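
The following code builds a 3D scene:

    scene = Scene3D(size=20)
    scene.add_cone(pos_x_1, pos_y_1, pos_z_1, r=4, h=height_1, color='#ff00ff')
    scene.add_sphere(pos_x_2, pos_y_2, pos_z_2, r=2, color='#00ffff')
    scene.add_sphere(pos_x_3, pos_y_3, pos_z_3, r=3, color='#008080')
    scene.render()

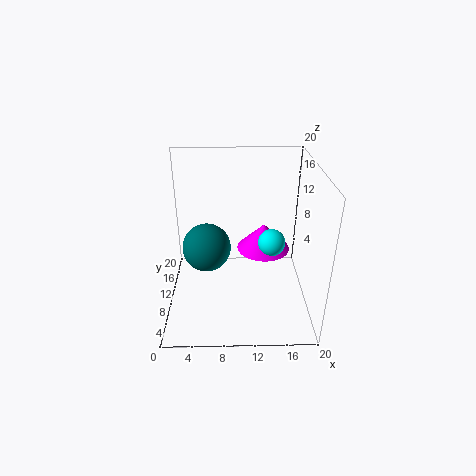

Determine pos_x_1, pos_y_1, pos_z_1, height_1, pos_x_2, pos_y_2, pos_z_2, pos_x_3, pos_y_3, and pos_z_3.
pos_x_1 = 14
pos_y_1 = 14
pos_z_1 = 6
height_1 = 4
pos_x_2 = 15
pos_y_2 = 12
pos_z_2 = 8
pos_x_3 = 6
pos_y_3 = 6
pos_z_3 = 11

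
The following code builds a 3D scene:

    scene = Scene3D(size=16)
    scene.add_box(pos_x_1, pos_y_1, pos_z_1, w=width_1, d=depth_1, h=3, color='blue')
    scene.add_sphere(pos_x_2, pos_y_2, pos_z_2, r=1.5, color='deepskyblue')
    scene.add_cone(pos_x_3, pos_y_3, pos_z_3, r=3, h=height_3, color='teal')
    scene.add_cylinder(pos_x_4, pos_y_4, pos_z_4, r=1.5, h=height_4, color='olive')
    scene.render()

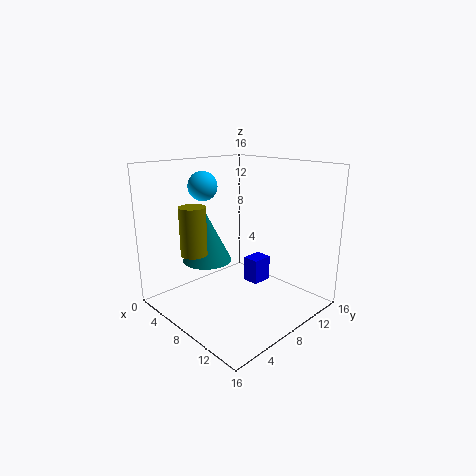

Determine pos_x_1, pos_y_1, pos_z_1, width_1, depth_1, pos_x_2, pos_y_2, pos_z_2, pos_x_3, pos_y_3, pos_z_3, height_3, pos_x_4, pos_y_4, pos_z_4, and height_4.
pos_x_1 = 6.5
pos_y_1 = 10.5
pos_z_1 = 1.5
width_1 = 2
depth_1 = 2.5
pos_x_2 = 6.5
pos_y_2 = 4.5
pos_z_2 = 14
pos_x_3 = 3
pos_y_3 = 7.5
pos_z_3 = 4
height_3 = 6
pos_x_4 = 4.5
pos_y_4 = 4.5
pos_z_4 = 6
height_4 = 5.5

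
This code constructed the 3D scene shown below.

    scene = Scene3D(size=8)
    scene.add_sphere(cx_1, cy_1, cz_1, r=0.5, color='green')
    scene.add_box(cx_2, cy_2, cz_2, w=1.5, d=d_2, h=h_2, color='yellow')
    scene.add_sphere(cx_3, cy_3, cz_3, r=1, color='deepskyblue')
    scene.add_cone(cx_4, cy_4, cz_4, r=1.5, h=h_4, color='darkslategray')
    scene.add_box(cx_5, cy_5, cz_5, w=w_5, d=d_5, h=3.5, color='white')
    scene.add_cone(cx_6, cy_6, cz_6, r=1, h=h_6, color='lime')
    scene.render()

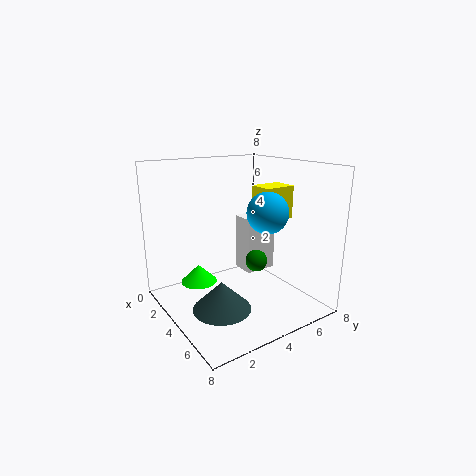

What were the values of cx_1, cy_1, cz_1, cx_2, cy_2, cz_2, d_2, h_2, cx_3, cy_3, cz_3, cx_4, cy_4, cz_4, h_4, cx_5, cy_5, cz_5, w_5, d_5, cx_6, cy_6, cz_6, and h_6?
cx_1 = 7
cy_1 = 3
cz_1 = 4
cx_2 = 2.5
cy_2 = 6
cz_2 = 4.5
d_2 = 2
h_2 = 2
cx_3 = 6.5
cy_3 = 4
cz_3 = 6
cx_4 = 5.5
cy_4 = 2
cz_4 = 1
h_4 = 1.5
cx_5 = 1.5
cy_5 = 5.5
cz_5 = 1
w_5 = 1.5
d_5 = 2
cx_6 = 3
cy_6 = 2
cz_6 = 1.5
h_6 = 1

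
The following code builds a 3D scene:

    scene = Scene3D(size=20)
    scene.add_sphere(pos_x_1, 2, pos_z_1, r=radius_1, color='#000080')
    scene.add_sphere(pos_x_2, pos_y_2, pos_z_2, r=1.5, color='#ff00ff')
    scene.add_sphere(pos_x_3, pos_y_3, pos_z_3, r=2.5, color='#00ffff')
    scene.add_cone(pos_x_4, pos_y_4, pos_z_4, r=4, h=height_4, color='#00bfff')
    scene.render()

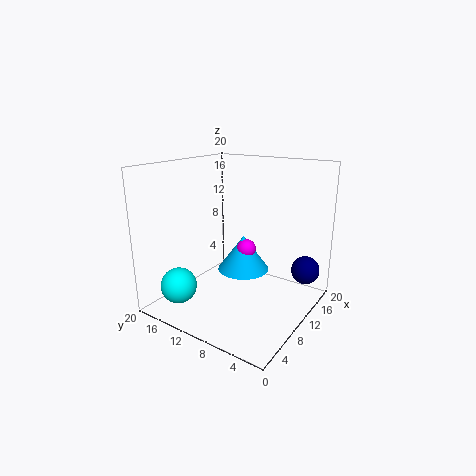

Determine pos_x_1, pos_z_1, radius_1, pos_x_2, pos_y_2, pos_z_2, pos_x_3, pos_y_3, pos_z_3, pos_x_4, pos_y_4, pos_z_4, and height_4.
pos_x_1 = 15.5, pos_z_1 = 5, radius_1 = 2, pos_x_2 = 14.5, pos_y_2 = 11.5, pos_z_2 = 6.5, pos_x_3 = 4, pos_y_3 = 16, pos_z_3 = 3.5, pos_x_4 = 14.5, pos_y_4 = 12, pos_z_4 = 3, height_4 = 5.5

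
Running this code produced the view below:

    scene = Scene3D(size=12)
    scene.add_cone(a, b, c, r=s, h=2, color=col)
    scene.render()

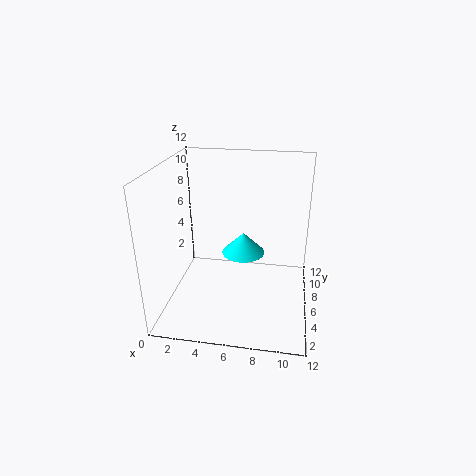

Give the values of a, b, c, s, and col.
a = 6
b = 9
c = 3
s = 2
col = 'cyan'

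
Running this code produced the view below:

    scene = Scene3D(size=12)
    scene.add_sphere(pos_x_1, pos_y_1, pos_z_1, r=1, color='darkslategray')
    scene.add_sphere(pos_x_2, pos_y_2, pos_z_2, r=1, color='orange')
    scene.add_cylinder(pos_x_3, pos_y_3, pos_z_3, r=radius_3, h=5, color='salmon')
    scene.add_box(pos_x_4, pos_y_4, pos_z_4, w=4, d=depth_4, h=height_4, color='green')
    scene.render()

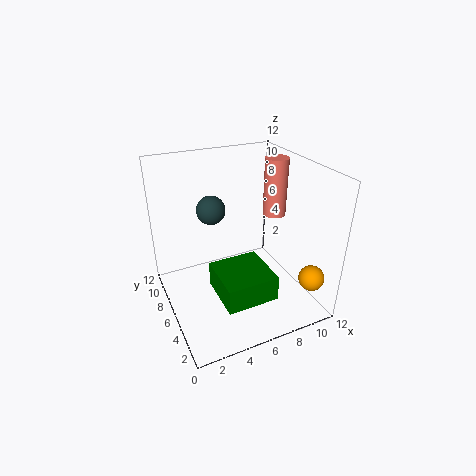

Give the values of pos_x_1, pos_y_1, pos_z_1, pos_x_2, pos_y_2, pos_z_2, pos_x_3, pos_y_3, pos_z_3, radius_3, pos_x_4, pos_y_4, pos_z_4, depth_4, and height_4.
pos_x_1 = 3, pos_y_1 = 4, pos_z_1 = 10, pos_x_2 = 10, pos_y_2 = 1, pos_z_2 = 4, pos_x_3 = 10, pos_y_3 = 7, pos_z_3 = 7, radius_3 = 1, pos_x_4 = 3, pos_y_4 = 1, pos_z_4 = 3, depth_4 = 4, height_4 = 2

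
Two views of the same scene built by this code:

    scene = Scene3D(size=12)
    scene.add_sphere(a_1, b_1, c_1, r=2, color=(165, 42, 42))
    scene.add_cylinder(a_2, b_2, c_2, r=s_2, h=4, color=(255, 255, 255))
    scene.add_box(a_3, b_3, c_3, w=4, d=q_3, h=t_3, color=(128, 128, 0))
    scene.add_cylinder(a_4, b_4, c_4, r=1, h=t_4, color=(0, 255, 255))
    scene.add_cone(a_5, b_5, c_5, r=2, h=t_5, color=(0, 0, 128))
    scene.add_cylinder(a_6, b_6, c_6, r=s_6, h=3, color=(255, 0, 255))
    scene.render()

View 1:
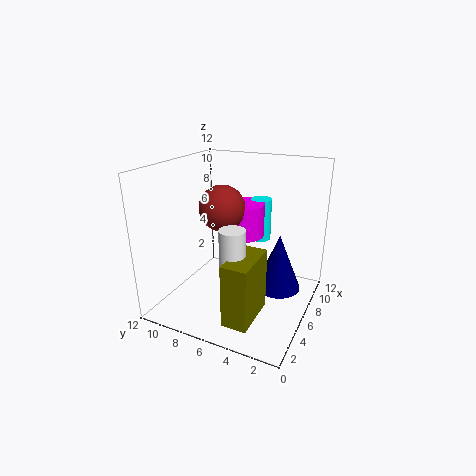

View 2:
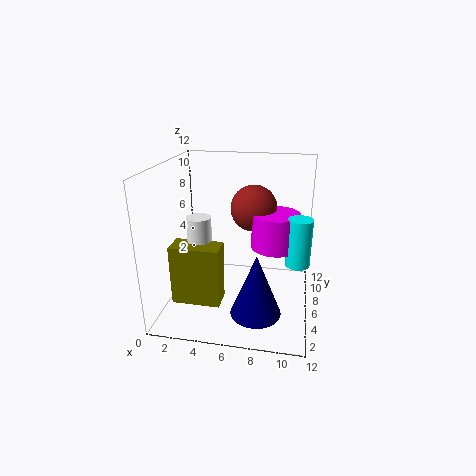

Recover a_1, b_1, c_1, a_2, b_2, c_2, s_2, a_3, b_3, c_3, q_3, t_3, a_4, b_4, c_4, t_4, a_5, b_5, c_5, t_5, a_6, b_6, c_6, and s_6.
a_1 = 7
b_1 = 8
c_1 = 8
a_2 = 3
b_2 = 5
c_2 = 4
s_2 = 1
a_3 = 1
b_3 = 3
c_3 = 1
q_3 = 2
t_3 = 5
a_4 = 11
b_4 = 6
c_4 = 4
t_4 = 4
a_5 = 8
b_5 = 3
c_5 = 1
t_5 = 5
a_6 = 9
b_6 = 7
c_6 = 5
s_6 = 2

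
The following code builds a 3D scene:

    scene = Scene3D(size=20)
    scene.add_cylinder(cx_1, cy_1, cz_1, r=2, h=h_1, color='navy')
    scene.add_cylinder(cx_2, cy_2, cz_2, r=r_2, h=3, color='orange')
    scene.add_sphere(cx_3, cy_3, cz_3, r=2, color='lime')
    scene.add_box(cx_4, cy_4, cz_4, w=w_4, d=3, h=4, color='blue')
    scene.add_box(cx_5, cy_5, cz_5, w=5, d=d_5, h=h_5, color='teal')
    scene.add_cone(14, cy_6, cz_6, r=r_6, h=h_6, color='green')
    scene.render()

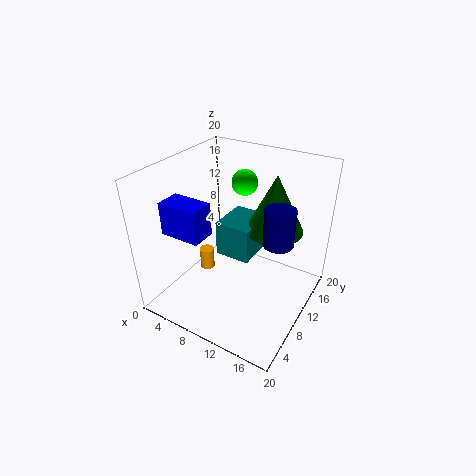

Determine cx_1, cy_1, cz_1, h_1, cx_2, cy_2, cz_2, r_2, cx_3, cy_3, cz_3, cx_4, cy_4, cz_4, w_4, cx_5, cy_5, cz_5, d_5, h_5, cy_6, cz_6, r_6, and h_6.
cx_1 = 16; cy_1 = 10; cz_1 = 11; h_1 = 5; cx_2 = 6; cy_2 = 8; cz_2 = 5; r_2 = 1; cx_3 = 7; cy_3 = 17; cz_3 = 15; cx_4 = 5; cy_4 = 1; cz_4 = 14; w_4 = 5; cx_5 = 7; cy_5 = 9; cz_5 = 7; d_5 = 6; h_5 = 5; cy_6 = 13; cz_6 = 11; r_6 = 4; h_6 = 8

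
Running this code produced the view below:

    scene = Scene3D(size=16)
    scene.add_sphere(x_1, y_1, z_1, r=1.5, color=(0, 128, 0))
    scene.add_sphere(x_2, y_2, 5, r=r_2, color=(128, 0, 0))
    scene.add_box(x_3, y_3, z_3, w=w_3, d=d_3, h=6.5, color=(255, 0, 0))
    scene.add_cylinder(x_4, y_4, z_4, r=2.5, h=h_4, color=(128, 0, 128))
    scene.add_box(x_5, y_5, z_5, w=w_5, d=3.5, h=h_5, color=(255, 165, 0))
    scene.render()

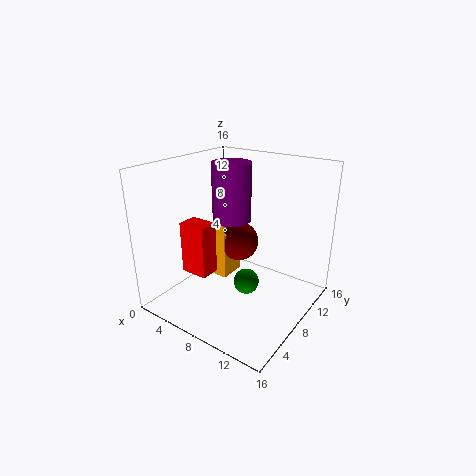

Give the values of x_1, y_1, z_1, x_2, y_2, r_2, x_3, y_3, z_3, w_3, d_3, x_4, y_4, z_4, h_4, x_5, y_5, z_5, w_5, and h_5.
x_1 = 8.5, y_1 = 9, z_1 = 2, x_2 = 5, y_2 = 12.5, r_2 = 2.5, x_3 = 0.5, y_3 = 6.5, z_3 = 2, w_3 = 3.5, d_3 = 2.5, x_4 = 3.5, y_4 = 13, z_4 = 7.5, h_4 = 7.5, x_5 = 1, y_5 = 10, z_5 = 0.5, w_5 = 3.5, h_5 = 6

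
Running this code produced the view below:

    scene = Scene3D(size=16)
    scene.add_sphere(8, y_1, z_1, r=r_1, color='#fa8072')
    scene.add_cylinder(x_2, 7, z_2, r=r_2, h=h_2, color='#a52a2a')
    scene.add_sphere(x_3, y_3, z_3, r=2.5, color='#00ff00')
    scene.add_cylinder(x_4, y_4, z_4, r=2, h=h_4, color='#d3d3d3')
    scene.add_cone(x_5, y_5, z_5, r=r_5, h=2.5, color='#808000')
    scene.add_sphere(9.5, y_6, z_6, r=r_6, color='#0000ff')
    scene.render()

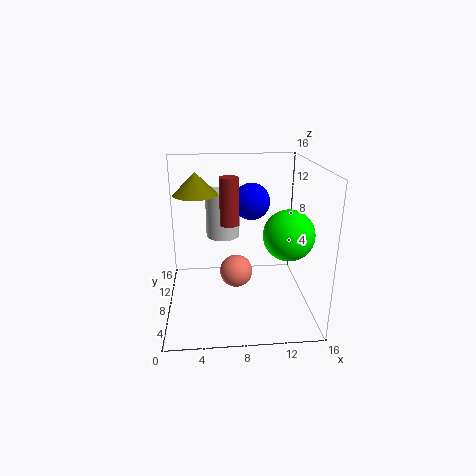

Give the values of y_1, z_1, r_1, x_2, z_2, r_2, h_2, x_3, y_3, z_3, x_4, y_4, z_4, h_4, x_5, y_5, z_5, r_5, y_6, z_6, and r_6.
y_1 = 10.5, z_1 = 2.5, r_1 = 2, x_2 = 7, z_2 = 10, r_2 = 1, h_2 = 5, x_3 = 12.5, y_3 = 3.5, z_3 = 10, x_4 = 6.5, y_4 = 11.5, z_4 = 7, h_4 = 5.5, x_5 = 3.5, y_5 = 10, z_5 = 12.5, r_5 = 2.5, y_6 = 8.5, z_6 = 12, r_6 = 2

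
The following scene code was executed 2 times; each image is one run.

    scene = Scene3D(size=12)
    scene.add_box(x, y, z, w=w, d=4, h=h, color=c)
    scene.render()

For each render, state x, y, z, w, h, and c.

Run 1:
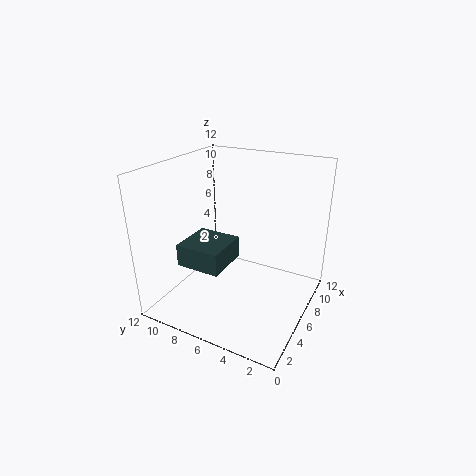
x = 4, y = 7, z = 3, w = 4, h = 2, c = 'darkslategray'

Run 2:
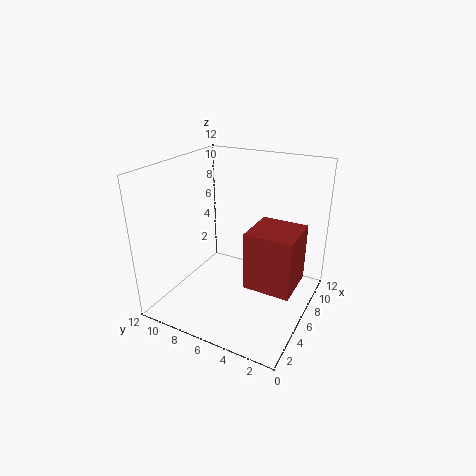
x = 5, y = 1, z = 2, w = 4, h = 5, c = 'brown'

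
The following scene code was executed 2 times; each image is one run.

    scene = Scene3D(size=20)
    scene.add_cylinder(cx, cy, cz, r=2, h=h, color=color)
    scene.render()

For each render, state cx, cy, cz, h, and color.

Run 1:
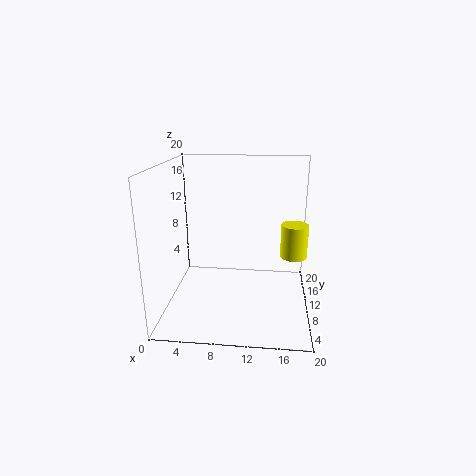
cx = 18
cy = 13.5
cz = 6
h = 5
color = 'yellow'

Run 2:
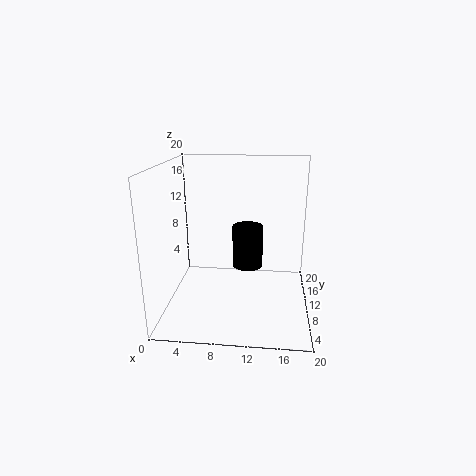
cx = 11.5
cy = 8
cz = 7
h = 5.5
color = 'black'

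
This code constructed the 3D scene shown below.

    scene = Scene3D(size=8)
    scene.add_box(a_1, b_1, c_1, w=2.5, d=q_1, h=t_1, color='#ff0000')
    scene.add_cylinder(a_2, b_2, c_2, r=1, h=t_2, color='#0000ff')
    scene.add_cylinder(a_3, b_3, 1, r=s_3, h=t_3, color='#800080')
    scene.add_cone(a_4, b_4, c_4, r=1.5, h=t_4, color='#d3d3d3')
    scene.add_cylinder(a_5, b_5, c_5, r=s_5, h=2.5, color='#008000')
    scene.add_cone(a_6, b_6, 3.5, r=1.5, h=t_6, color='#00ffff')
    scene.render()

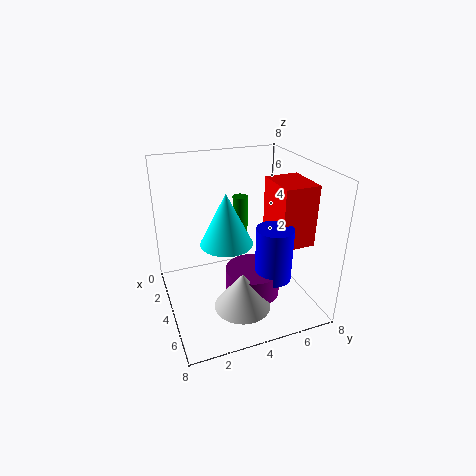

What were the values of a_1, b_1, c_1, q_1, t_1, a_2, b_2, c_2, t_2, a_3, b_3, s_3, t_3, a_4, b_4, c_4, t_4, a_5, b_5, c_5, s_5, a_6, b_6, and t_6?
a_1 = 3
b_1 = 6
c_1 = 3.5
q_1 = 2
t_1 = 3.5
a_2 = 5.5
b_2 = 5.5
c_2 = 2
t_2 = 3
a_3 = 5
b_3 = 4.5
s_3 = 1.5
t_3 = 1.5
a_4 = 6
b_4 = 3.5
c_4 = 1
t_4 = 2
a_5 = 0.5
b_5 = 5.5
c_5 = 2.5
s_5 = 0.5
a_6 = 3.5
b_6 = 3.5
t_6 = 3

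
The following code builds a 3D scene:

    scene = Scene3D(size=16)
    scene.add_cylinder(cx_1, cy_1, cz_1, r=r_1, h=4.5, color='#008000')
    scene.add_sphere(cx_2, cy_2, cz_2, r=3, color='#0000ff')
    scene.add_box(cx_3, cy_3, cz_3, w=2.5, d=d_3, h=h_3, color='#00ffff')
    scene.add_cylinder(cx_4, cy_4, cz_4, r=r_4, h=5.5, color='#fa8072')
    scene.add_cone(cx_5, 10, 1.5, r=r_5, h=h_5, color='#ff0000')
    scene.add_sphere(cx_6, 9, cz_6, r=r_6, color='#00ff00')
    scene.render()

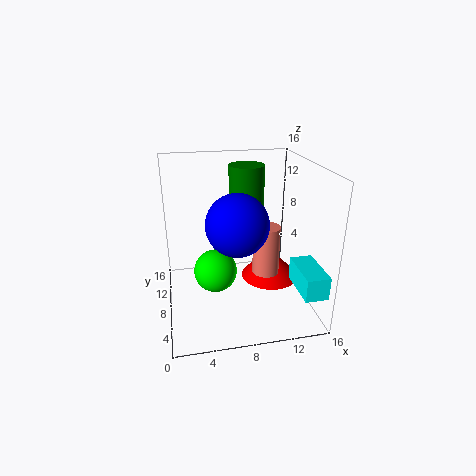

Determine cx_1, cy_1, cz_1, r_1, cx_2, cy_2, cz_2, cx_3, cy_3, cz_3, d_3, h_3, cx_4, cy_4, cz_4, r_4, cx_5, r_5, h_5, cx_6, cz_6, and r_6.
cx_1 = 9.5; cy_1 = 10.5; cz_1 = 11; r_1 = 2; cx_2 = 7; cy_2 = 3.5; cz_2 = 11.5; cx_3 = 13.5; cy_3 = 1; cz_3 = 3.5; d_3 = 5; h_3 = 2.5; cx_4 = 11; cy_4 = 7; cz_4 = 4; r_4 = 1.5; cx_5 = 12.5; r_5 = 3.5; h_5 = 3.5; cx_6 = 5.5; cz_6 = 3.5; r_6 = 2.5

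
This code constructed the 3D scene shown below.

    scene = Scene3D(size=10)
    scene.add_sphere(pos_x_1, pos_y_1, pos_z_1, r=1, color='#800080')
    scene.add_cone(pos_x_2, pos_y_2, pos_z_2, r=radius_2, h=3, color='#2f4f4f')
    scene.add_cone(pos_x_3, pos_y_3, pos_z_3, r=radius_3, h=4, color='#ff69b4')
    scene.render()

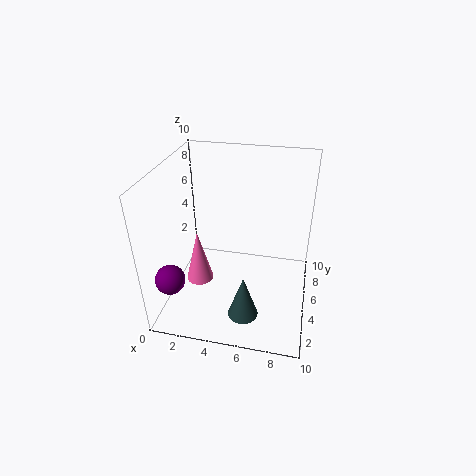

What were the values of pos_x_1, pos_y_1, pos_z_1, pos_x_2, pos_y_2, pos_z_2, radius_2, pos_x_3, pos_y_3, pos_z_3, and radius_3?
pos_x_1 = 1, pos_y_1 = 2, pos_z_1 = 3, pos_x_2 = 6, pos_y_2 = 2, pos_z_2 = 1, radius_2 = 1, pos_x_3 = 2, pos_y_3 = 5, pos_z_3 = 1, radius_3 = 1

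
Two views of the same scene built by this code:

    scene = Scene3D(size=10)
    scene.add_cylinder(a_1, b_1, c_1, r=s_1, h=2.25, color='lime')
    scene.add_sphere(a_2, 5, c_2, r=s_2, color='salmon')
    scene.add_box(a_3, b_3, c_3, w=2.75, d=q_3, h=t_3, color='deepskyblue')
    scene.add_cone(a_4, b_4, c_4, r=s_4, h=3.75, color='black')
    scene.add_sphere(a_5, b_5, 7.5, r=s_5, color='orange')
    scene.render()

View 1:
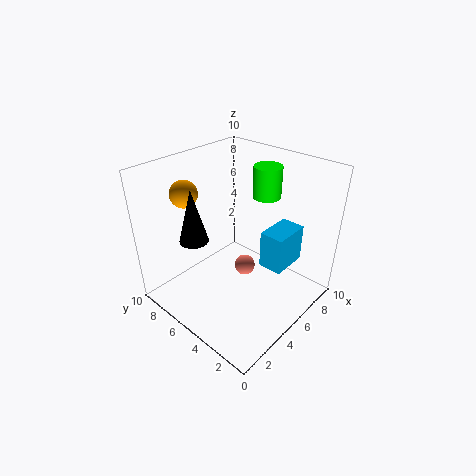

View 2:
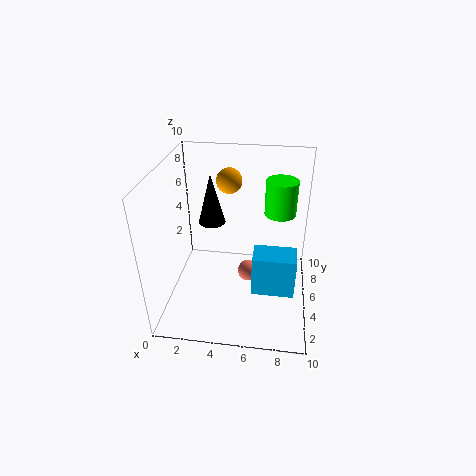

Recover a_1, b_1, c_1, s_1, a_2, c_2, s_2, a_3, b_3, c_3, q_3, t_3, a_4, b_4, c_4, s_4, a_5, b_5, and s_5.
a_1 = 7.75
b_1 = 4.75
c_1 = 7.25
s_1 = 1
a_2 = 5.75
c_2 = 2.25
s_2 = 0.75
a_3 = 6.25
b_3 = 2.25
c_3 = 2.5
q_3 = 1.75
t_3 = 2.75
a_4 = 2.75
b_4 = 7
c_4 = 5
s_4 = 1
a_5 = 3.75
b_5 = 9
s_5 = 1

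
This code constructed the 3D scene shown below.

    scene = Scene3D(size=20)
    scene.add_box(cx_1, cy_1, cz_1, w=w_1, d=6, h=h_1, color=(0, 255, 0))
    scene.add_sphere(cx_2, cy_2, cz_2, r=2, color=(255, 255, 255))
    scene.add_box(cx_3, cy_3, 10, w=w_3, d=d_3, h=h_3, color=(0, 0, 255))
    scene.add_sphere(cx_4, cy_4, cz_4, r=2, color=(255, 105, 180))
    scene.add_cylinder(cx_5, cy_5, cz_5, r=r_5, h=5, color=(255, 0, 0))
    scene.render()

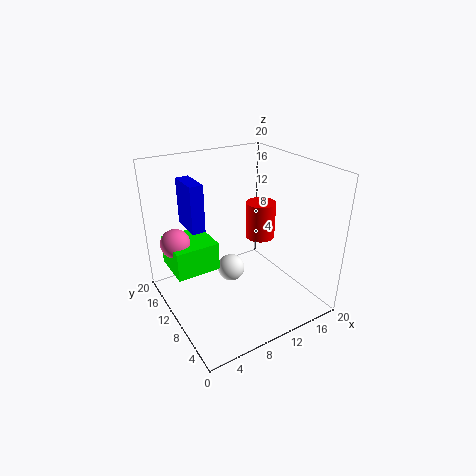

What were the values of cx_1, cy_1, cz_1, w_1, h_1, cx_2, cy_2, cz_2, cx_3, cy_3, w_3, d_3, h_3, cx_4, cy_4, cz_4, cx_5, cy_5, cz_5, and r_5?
cx_1 = 1
cy_1 = 10
cz_1 = 6
w_1 = 6
h_1 = 4
cx_2 = 10
cy_2 = 12
cz_2 = 4
cx_3 = 5
cy_3 = 14
w_3 = 2
d_3 = 5
h_3 = 7
cx_4 = 2
cy_4 = 13
cz_4 = 10
cx_5 = 13
cy_5 = 9
cz_5 = 10
r_5 = 2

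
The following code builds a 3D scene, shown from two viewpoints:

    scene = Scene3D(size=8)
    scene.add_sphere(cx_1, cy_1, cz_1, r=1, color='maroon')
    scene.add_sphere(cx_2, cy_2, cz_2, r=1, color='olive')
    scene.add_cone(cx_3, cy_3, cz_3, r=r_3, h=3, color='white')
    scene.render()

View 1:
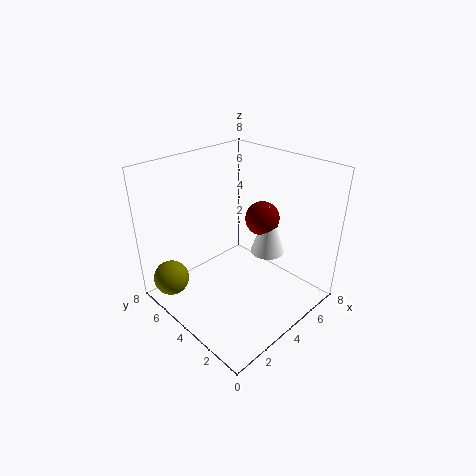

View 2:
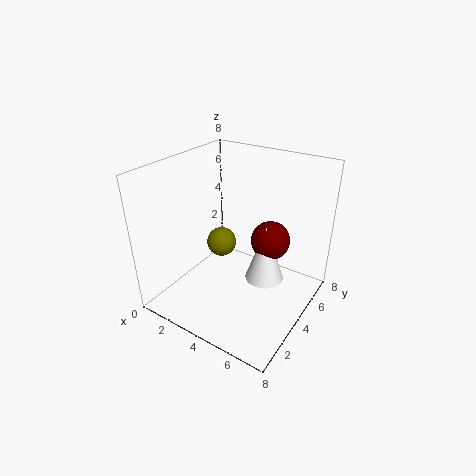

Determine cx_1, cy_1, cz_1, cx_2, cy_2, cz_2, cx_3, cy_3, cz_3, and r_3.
cx_1 = 6
cy_1 = 4
cz_1 = 4.5
cx_2 = 1
cy_2 = 6.5
cz_2 = 1.5
cx_3 = 6
cy_3 = 3.5
cz_3 = 2.5
r_3 = 1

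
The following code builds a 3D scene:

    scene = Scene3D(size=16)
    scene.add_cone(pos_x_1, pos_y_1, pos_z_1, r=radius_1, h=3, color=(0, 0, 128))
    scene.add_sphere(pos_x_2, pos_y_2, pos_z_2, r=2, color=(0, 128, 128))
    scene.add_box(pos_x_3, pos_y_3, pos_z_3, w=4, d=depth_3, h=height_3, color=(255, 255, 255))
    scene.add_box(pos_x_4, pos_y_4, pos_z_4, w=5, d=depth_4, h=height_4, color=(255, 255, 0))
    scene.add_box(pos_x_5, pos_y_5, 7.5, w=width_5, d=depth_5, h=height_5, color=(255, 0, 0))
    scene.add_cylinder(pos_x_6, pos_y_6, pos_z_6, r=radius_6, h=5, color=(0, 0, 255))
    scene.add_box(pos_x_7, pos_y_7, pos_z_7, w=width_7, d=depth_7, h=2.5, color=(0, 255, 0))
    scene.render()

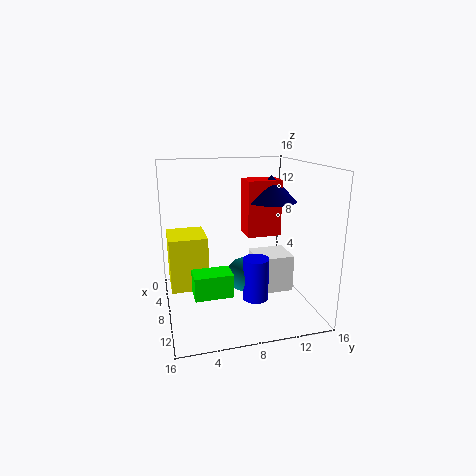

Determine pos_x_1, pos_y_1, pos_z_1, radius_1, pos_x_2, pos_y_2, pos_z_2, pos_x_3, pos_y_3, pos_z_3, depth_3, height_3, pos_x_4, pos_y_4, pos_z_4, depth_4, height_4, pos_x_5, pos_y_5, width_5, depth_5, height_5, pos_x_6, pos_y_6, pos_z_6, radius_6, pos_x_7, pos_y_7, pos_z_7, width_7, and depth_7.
pos_x_1 = 6
pos_y_1 = 12.5
pos_z_1 = 11.5
radius_1 = 3
pos_x_2 = 7
pos_y_2 = 9
pos_z_2 = 3
pos_x_3 = 4
pos_y_3 = 10.5
pos_z_3 = 0.5
depth_3 = 4.5
height_3 = 4.5
pos_x_4 = 1
pos_y_4 = 0.5
pos_z_4 = 1
depth_4 = 4.5
height_4 = 6.5
pos_x_5 = 4
pos_y_5 = 9.5
width_5 = 3
depth_5 = 4
height_5 = 6.5
pos_x_6 = 8.5
pos_y_6 = 10
pos_z_6 = 0.5
radius_6 = 1.5
pos_x_7 = 9.5
pos_y_7 = 2.5
pos_z_7 = 3
width_7 = 2.5
depth_7 = 4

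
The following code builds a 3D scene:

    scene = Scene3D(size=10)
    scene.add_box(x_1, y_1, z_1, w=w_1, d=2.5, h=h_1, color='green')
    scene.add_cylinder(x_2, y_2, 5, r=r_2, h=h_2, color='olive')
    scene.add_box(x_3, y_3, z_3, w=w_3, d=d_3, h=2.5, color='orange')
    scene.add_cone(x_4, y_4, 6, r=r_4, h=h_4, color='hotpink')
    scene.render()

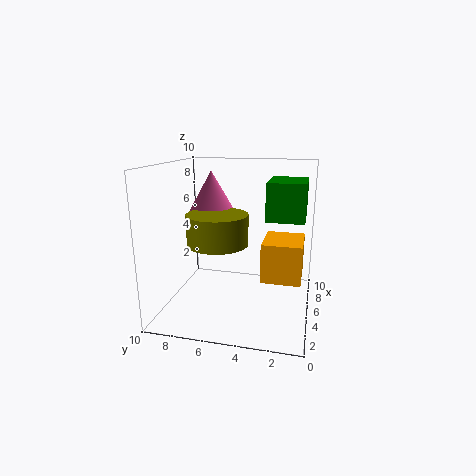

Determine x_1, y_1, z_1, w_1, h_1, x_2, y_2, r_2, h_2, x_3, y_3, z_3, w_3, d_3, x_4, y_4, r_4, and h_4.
x_1 = 4; y_1 = 0.5; z_1 = 6.5; w_1 = 3.5; h_1 = 2.5; x_2 = 3.5; y_2 = 6; r_2 = 2; h_2 = 2; x_3 = 2.5; y_3 = 0.5; z_3 = 3; w_3 = 3; d_3 = 2.5; x_4 = 5.5; y_4 = 7; r_4 = 2; h_4 = 3.5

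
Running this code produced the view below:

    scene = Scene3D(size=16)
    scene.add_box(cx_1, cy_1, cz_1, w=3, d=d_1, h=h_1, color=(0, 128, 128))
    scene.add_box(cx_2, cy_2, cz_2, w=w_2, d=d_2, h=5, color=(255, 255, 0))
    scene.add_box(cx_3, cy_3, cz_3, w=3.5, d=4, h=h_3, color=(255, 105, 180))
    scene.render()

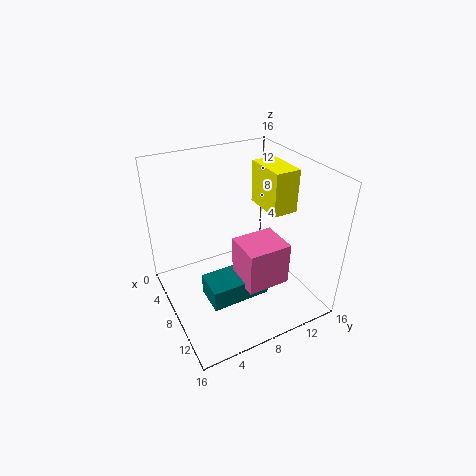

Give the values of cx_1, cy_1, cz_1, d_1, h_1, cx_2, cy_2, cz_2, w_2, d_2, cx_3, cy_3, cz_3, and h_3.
cx_1 = 12
cy_1 = 2
cz_1 = 6
d_1 = 5.5
h_1 = 2
cx_2 = 4
cy_2 = 12
cz_2 = 10
w_2 = 5
d_2 = 3
cx_3 = 12.5
cy_3 = 5
cz_3 = 7.5
h_3 = 4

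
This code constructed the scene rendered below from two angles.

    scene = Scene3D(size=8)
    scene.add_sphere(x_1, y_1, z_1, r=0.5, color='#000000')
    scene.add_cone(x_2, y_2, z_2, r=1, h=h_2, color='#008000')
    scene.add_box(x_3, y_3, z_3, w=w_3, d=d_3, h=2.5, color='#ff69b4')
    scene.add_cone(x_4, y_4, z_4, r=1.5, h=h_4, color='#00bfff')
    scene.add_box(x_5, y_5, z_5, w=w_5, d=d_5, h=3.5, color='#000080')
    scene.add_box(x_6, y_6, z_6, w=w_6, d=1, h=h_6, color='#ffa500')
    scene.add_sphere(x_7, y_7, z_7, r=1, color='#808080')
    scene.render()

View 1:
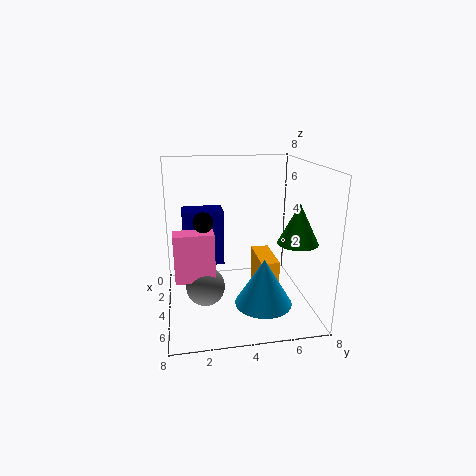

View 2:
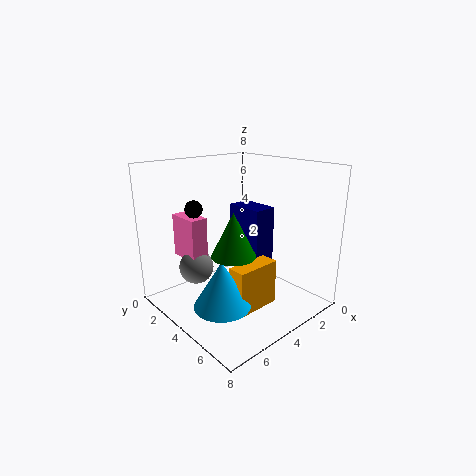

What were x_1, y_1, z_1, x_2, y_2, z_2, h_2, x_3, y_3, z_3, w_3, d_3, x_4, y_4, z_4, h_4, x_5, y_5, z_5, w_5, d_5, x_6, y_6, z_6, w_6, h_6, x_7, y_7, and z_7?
x_1 = 5.5, y_1 = 2, z_1 = 5.5, x_2 = 6.5, y_2 = 6.5, z_2 = 4.5, h_2 = 2, x_3 = 5, y_3 = 0.5, z_3 = 2.5, w_3 = 1, d_3 = 2, x_4 = 6, y_4 = 5, z_4 = 1, h_4 = 2.5, x_5 = 0.5, y_5 = 1, z_5 = 1.5, w_5 = 1.5, d_5 = 2.5, x_6 = 3, y_6 = 5, z_6 = 0.5, w_6 = 2.5, h_6 = 2.5, x_7 = 5.5, y_7 = 2, z_7 = 2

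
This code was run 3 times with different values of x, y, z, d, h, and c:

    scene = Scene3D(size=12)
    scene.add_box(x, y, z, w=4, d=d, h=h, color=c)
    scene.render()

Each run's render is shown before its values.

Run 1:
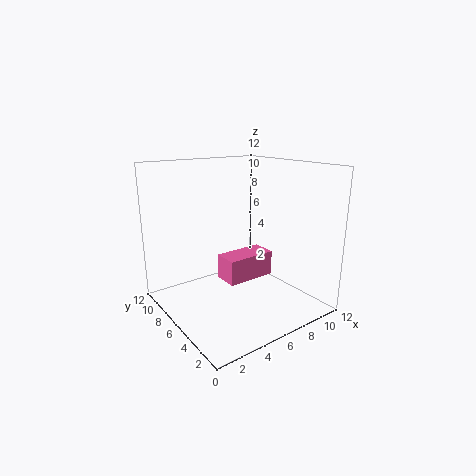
x = 4
y = 4
z = 3
d = 2
h = 2
c = 'hotpink'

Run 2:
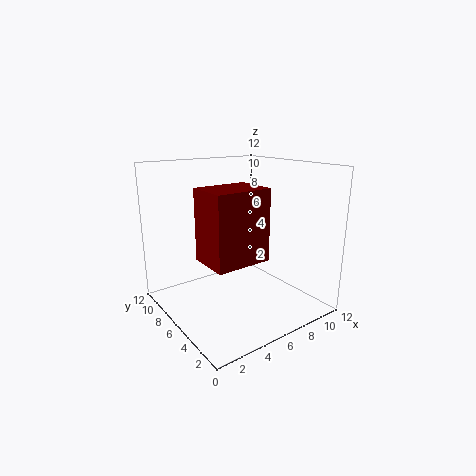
x = 1
y = 1
z = 6
d = 3
h = 5
c = 'maroon'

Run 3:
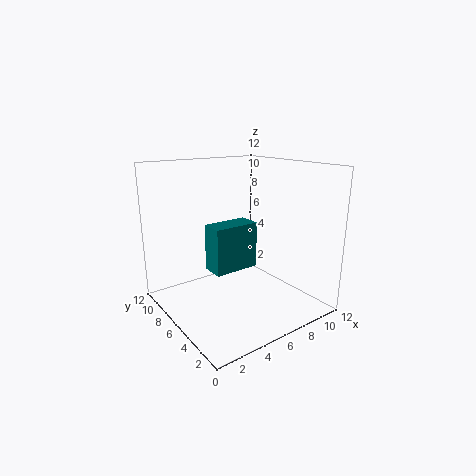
x = 4
y = 6
z = 3
d = 2
h = 4
c = 'teal'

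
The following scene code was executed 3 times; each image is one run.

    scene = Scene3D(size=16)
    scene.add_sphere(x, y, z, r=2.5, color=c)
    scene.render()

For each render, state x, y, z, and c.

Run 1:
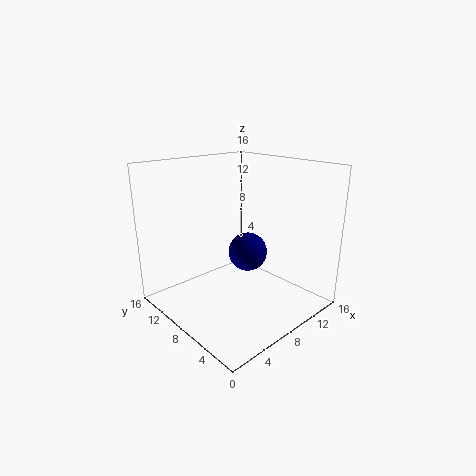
x = 12.5
y = 11
z = 4
c = 'navy'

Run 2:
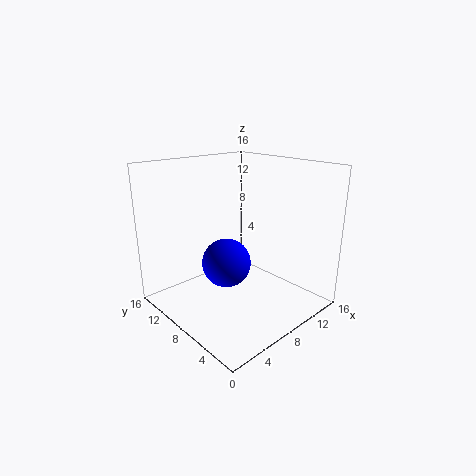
x = 5
y = 6.5
z = 6.5
c = 'blue'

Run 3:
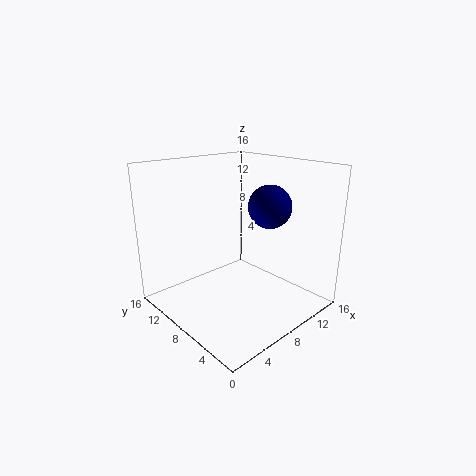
x = 12
y = 7
z = 11
c = 'navy'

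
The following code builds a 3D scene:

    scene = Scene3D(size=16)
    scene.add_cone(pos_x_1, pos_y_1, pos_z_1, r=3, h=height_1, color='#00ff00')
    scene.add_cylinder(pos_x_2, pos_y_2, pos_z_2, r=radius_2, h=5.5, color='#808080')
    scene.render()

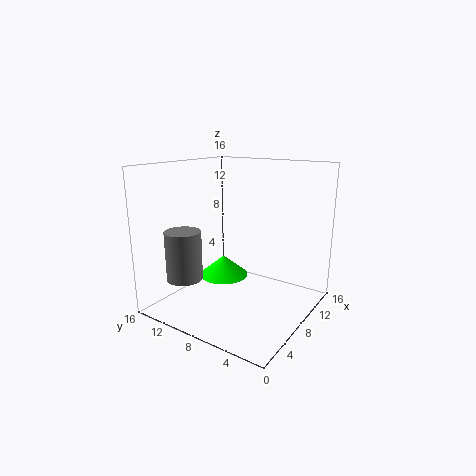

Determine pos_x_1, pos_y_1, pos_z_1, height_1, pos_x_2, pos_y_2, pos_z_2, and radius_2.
pos_x_1 = 10; pos_y_1 = 11.5; pos_z_1 = 2; height_1 = 2.5; pos_x_2 = 4; pos_y_2 = 12.5; pos_z_2 = 3.5; radius_2 = 2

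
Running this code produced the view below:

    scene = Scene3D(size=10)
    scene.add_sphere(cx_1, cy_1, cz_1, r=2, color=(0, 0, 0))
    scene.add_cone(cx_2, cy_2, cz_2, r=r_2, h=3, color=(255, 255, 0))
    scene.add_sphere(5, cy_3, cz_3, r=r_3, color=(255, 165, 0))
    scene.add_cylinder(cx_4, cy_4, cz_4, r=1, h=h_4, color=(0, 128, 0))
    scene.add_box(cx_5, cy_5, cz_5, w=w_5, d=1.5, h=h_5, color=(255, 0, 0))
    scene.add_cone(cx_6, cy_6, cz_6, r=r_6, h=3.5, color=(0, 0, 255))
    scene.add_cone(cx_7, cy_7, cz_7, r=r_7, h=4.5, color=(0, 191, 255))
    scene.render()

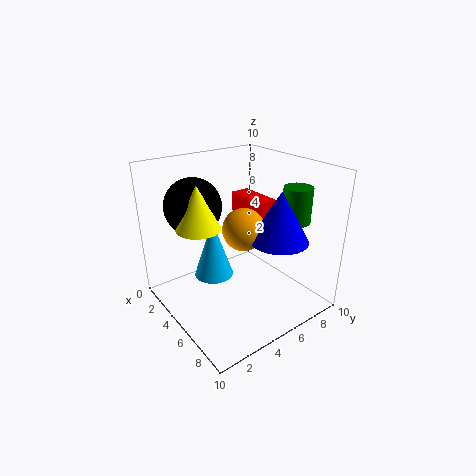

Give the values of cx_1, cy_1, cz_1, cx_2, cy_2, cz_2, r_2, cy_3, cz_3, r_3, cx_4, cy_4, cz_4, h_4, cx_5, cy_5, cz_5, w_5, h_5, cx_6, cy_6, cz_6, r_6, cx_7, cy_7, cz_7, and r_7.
cx_1 = 2.5; cy_1 = 3; cz_1 = 7; cx_2 = 4; cy_2 = 2.5; cz_2 = 6; r_2 = 1.5; cy_3 = 5.5; cz_3 = 5.5; r_3 = 1.5; cx_4 = 7; cy_4 = 8.5; cz_4 = 6; h_4 = 2.5; cx_5 = 1.5; cy_5 = 7; cz_5 = 5.5; w_5 = 3.5; h_5 = 1.5; cx_6 = 7; cy_6 = 7; cz_6 = 5; r_6 = 2; cx_7 = 2.5; cy_7 = 4.5; cz_7 = 1; r_7 = 1.5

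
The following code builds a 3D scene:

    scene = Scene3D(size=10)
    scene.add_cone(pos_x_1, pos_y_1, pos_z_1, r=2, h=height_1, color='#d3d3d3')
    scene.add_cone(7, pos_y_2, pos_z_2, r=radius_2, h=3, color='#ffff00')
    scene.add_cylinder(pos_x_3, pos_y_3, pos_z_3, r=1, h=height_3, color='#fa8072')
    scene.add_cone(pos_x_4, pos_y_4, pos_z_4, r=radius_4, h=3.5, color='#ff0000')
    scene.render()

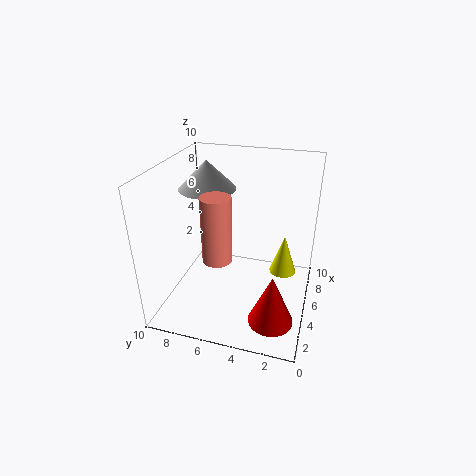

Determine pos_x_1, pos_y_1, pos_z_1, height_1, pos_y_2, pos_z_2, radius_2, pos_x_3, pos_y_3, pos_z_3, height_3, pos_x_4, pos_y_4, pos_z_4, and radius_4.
pos_x_1 = 6, pos_y_1 = 7.5, pos_z_1 = 8, height_1 = 2, pos_y_2 = 2, pos_z_2 = 1.5, radius_2 = 1, pos_x_3 = 3.5, pos_y_3 = 6, pos_z_3 = 4, height_3 = 4.5, pos_x_4 = 2.5, pos_y_4 = 2, pos_z_4 = 0.5, radius_4 = 1.5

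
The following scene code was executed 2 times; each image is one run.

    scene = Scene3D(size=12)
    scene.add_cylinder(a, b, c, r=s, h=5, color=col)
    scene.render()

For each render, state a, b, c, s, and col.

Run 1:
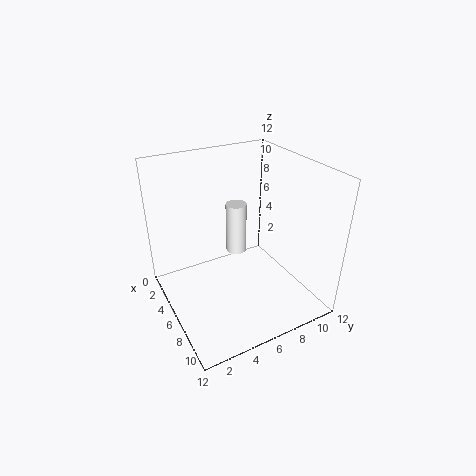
a = 2
b = 8
c = 2
s = 1
col = 'white'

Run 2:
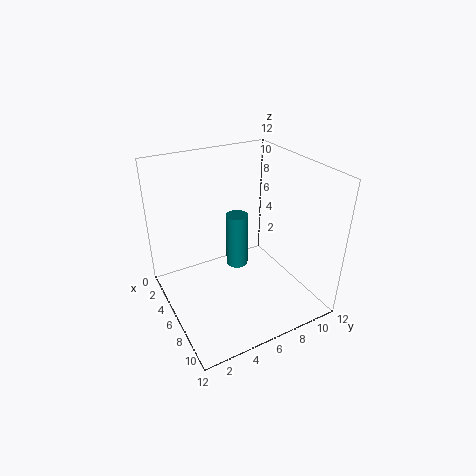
a = 4
b = 7
c = 2
s = 1
col = 'teal'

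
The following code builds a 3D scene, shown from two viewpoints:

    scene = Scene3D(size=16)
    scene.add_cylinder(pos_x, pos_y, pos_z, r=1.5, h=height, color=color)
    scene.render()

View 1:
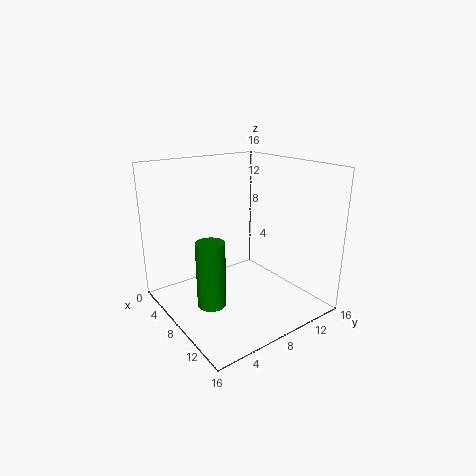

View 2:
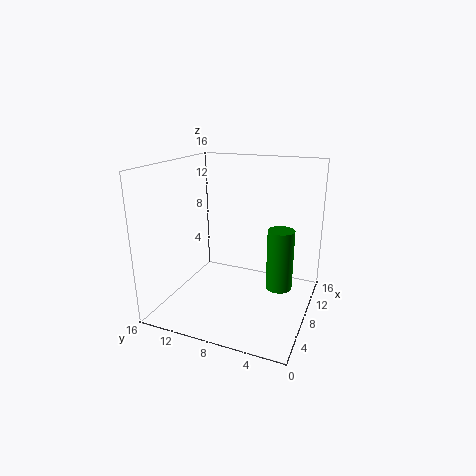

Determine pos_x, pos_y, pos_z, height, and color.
pos_x = 9.5, pos_y = 3.5, pos_z = 2, height = 7, color = 'green'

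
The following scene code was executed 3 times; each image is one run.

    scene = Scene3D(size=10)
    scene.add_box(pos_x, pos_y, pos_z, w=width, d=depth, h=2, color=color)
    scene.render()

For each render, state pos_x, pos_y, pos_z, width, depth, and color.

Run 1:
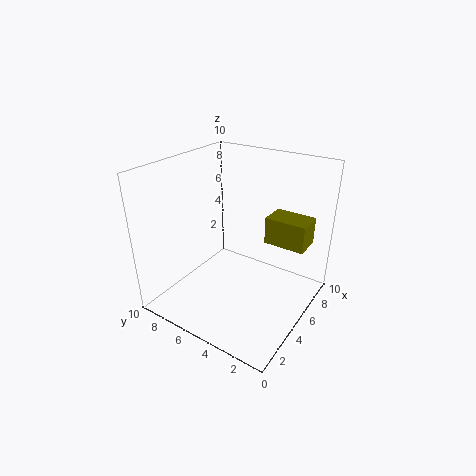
pos_x = 7, pos_y = 1, pos_z = 4, width = 2, depth = 3, color = 'olive'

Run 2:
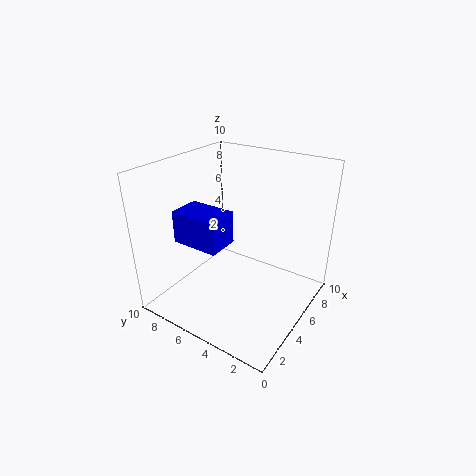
pos_x = 1, pos_y = 4, pos_z = 6, width = 2, depth = 3, color = 'blue'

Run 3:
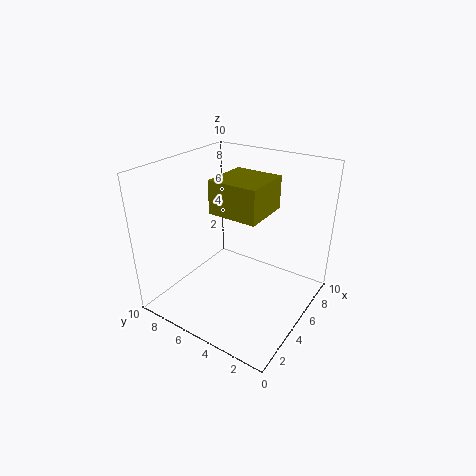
pos_x = 2, pos_y = 2, pos_z = 8, width = 3, depth = 3, color = 'olive'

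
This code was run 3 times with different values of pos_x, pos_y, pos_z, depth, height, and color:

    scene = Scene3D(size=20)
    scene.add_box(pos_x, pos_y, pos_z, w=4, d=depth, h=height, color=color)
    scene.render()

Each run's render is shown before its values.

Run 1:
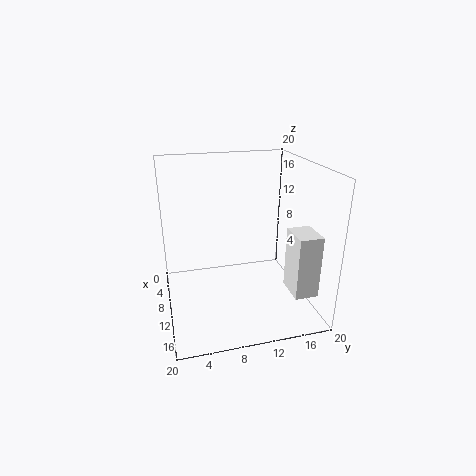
pos_x = 15; pos_y = 15; pos_z = 5; depth = 3; height = 8; color = 'white'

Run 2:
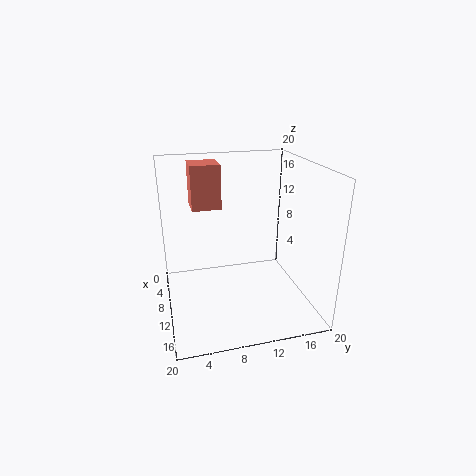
pos_x = 5; pos_y = 4; pos_z = 14; depth = 4; height = 6; color = 'salmon'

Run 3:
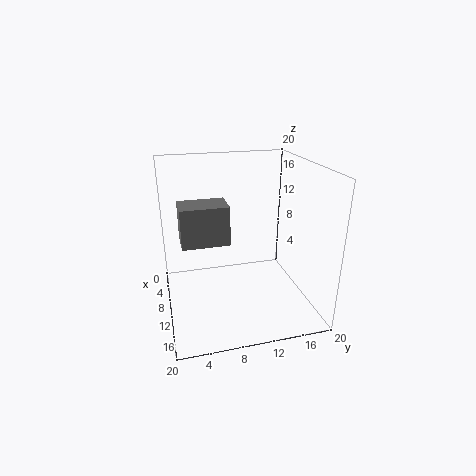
pos_x = 10; pos_y = 2; pos_z = 11; depth = 6; height = 5; color = 'gray'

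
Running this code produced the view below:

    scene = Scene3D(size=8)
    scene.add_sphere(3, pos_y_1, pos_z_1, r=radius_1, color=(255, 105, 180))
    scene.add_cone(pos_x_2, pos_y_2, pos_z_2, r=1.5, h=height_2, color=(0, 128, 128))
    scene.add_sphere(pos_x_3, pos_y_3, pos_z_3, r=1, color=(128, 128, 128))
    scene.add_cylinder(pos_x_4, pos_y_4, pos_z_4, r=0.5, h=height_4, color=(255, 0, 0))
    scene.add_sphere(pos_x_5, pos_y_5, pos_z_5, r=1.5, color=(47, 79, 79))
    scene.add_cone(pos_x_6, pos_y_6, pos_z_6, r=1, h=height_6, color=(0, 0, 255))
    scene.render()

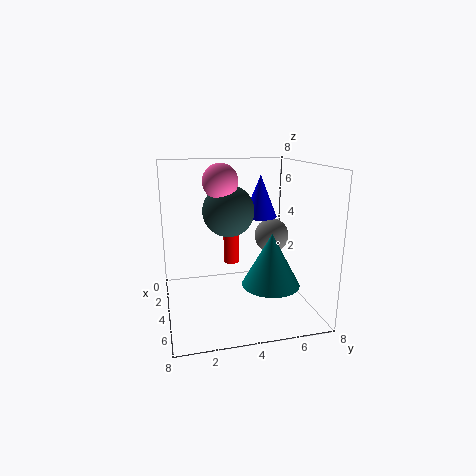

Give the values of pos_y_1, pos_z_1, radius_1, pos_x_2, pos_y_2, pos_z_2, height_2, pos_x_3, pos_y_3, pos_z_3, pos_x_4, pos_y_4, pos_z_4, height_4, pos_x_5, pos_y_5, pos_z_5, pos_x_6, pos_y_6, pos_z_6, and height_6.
pos_y_1 = 3.25; pos_z_1 = 7; radius_1 = 1; pos_x_2 = 6; pos_y_2 = 5.25; pos_z_2 = 2; height_2 = 2.75; pos_x_3 = 3.25; pos_y_3 = 6.25; pos_z_3 = 3.75; pos_x_4 = 1.25; pos_y_4 = 4.25; pos_z_4 = 1.5; height_4 = 2.25; pos_x_5 = 2.75; pos_y_5 = 3.75; pos_z_5 = 5.25; pos_x_6 = 2.5; pos_y_6 = 5.75; pos_z_6 = 4.75; height_6 = 2.5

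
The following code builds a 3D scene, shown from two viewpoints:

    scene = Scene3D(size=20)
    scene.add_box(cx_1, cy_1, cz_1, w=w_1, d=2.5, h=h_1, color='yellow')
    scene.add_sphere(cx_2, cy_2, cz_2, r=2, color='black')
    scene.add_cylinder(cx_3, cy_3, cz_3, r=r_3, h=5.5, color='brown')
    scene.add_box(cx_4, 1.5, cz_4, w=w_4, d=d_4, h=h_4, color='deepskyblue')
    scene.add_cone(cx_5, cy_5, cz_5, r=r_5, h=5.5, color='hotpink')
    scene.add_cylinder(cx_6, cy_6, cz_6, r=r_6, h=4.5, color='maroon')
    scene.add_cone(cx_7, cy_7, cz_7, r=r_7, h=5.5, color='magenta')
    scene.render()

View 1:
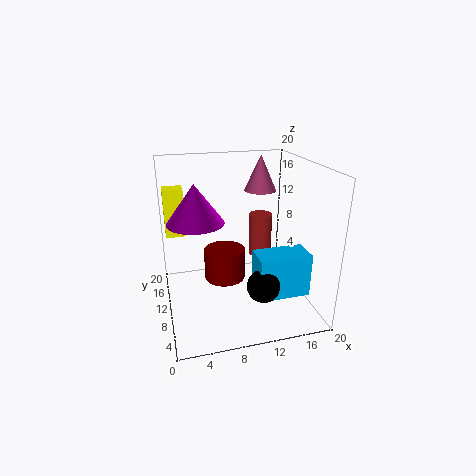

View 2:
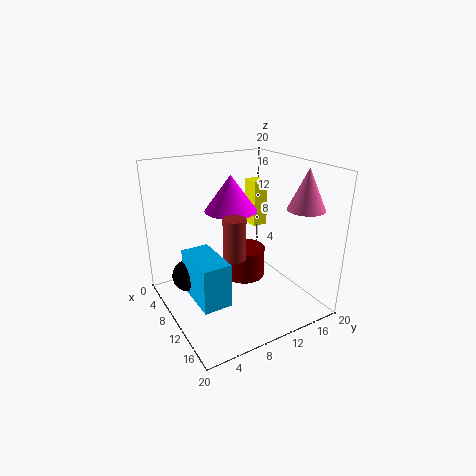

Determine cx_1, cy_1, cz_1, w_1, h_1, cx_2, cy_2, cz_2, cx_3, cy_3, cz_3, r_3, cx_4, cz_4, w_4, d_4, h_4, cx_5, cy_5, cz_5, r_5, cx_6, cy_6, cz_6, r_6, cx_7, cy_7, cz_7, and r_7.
cx_1 = 0.5, cy_1 = 17, cz_1 = 8, w_1 = 3, h_1 = 7.5, cx_2 = 11, cy_2 = 2, cz_2 = 7, cx_3 = 12.5, cy_3 = 8, cz_3 = 8.5, r_3 = 1.5, cx_4 = 10.5, cz_4 = 5, w_4 = 6.5, d_4 = 3.5, h_4 = 5.5, cx_5 = 15.5, cy_5 = 17, cz_5 = 14.5, r_5 = 2.5, cx_6 = 8.5, cy_6 = 12, cz_6 = 3, r_6 = 3, cx_7 = 4.5, cy_7 = 12, cz_7 = 12, r_7 = 4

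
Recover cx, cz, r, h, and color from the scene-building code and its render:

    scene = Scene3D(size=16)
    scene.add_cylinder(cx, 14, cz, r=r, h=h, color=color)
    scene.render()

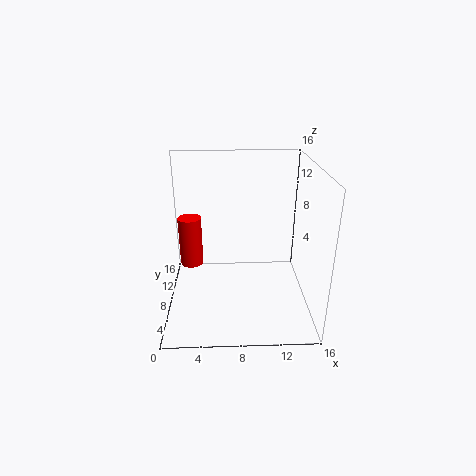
cx = 2, cz = 1.5, r = 1.5, h = 6.5, color = 'red'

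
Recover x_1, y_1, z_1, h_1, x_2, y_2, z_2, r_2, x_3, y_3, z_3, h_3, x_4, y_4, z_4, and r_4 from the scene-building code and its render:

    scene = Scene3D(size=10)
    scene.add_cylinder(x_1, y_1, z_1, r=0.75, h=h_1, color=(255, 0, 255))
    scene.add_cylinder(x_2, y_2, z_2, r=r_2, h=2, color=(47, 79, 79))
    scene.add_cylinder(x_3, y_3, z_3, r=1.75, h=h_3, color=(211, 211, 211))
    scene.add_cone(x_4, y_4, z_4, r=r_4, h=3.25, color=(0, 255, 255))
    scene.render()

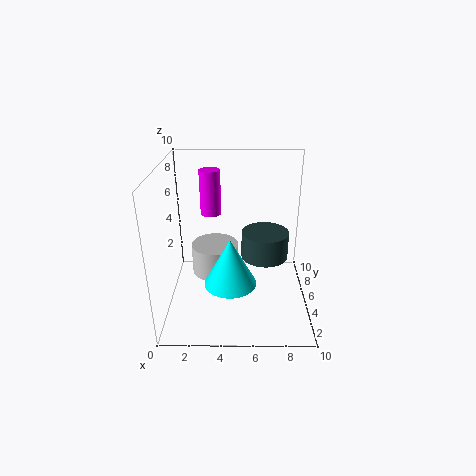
x_1 = 3, y_1 = 7, z_1 = 6, h_1 = 3.25, x_2 = 7, y_2 = 6.5, z_2 = 2.75, r_2 = 1.75, x_3 = 3.25, y_3 = 6.5, z_3 = 1.5, h_3 = 2.25, x_4 = 4.5, y_4 = 3.25, z_4 = 2.5, r_4 = 1.75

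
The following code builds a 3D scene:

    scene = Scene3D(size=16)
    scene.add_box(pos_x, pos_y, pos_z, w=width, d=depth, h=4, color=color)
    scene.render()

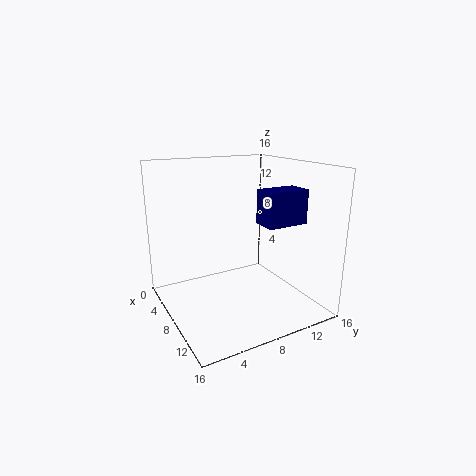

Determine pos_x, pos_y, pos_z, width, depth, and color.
pos_x = 7, pos_y = 11, pos_z = 9, width = 3, depth = 5, color = 'navy'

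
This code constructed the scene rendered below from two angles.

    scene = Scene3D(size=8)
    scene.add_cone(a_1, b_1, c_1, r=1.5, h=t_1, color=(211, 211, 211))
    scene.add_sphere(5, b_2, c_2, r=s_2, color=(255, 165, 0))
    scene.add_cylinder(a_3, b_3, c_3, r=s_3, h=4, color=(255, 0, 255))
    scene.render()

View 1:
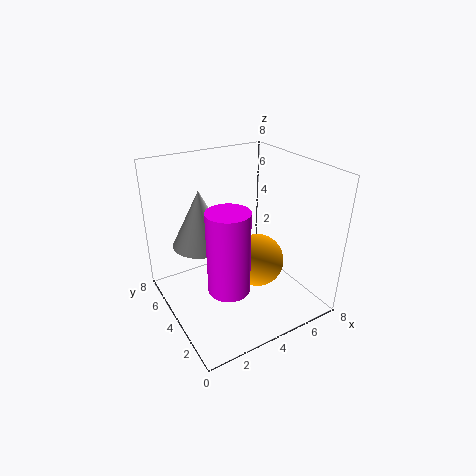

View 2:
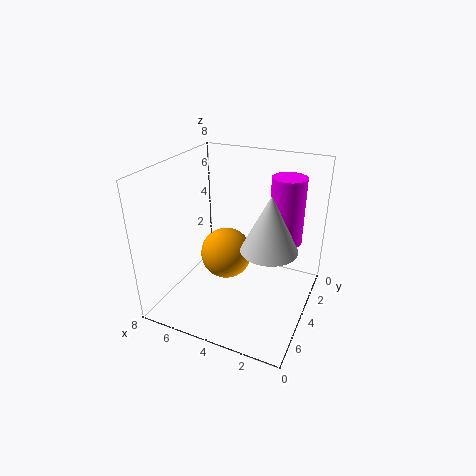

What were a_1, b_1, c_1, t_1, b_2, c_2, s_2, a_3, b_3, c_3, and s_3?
a_1 = 2
b_1 = 4.5
c_1 = 4
t_1 = 3
b_2 = 3.5
c_2 = 2.5
s_2 = 1.5
a_3 = 2
b_3 = 1.5
c_3 = 3
s_3 = 1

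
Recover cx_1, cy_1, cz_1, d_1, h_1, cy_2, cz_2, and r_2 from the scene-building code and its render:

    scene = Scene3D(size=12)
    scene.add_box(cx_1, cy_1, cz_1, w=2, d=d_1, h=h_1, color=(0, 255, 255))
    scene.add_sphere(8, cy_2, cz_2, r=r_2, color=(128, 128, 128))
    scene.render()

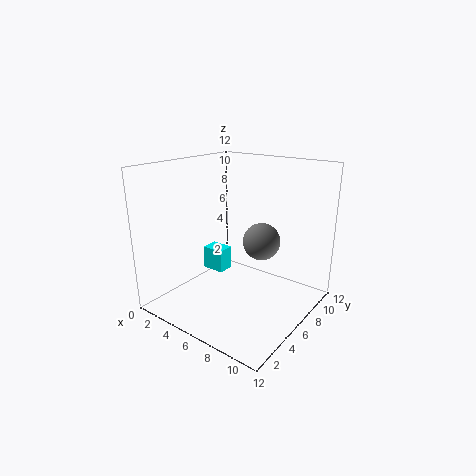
cx_1 = 2.5, cy_1 = 5.5, cz_1 = 2.5, d_1 = 1.5, h_1 = 2, cy_2 = 6.5, cz_2 = 6, r_2 = 1.5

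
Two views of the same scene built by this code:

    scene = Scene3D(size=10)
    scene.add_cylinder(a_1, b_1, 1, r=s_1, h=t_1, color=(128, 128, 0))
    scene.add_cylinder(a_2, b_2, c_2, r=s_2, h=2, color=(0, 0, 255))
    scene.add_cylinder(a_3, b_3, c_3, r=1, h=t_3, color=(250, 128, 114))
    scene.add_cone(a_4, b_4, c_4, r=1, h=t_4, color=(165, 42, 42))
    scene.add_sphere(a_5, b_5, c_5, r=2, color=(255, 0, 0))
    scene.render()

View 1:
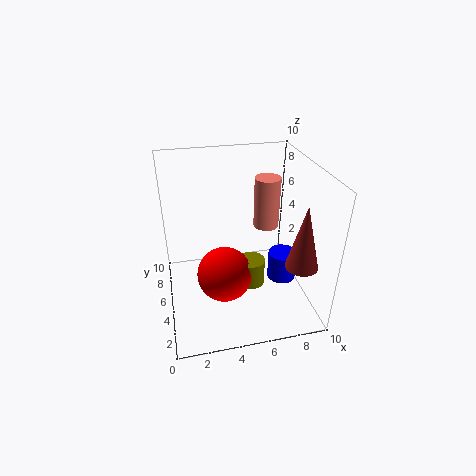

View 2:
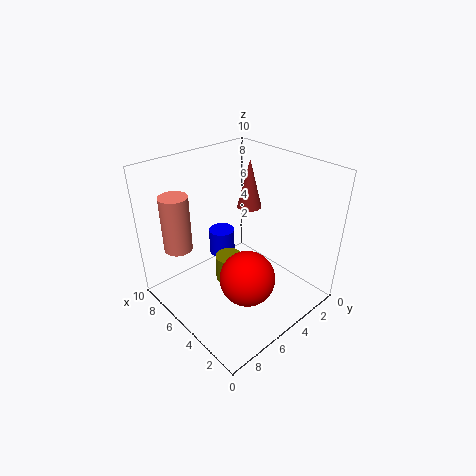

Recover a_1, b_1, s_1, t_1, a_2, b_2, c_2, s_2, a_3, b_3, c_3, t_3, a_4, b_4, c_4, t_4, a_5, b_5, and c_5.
a_1 = 6; b_1 = 5; s_1 = 1; t_1 = 2; a_2 = 8; b_2 = 4; c_2 = 2; s_2 = 1; a_3 = 8; b_3 = 8; c_3 = 4; t_3 = 4; a_4 = 8; b_4 = 1; c_4 = 5; t_4 = 4; a_5 = 4; b_5 = 5; c_5 = 2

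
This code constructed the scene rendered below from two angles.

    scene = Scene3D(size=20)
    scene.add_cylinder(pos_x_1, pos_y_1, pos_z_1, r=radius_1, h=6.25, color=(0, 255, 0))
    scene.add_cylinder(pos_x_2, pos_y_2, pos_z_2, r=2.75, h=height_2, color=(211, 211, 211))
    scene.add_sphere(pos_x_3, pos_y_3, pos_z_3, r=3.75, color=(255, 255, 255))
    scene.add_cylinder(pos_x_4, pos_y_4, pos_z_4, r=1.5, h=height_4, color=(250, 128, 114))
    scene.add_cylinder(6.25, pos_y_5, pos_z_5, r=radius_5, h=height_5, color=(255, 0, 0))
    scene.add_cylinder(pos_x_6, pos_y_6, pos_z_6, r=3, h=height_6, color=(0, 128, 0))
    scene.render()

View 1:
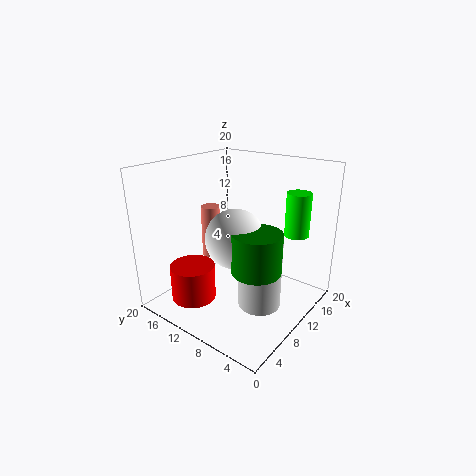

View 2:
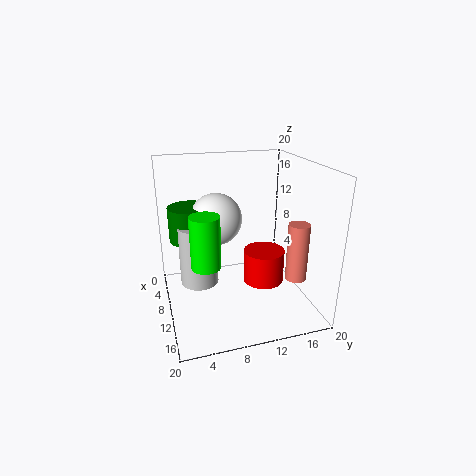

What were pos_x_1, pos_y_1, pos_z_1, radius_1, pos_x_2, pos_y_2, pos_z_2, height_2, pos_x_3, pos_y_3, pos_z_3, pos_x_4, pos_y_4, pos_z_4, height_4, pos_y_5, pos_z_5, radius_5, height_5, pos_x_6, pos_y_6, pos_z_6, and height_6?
pos_x_1 = 16.25
pos_y_1 = 4.25
pos_z_1 = 9.75
radius_1 = 1.75
pos_x_2 = 7.75
pos_y_2 = 4.75
pos_z_2 = 2.75
height_2 = 8.75
pos_x_3 = 6.5
pos_y_3 = 7.75
pos_z_3 = 11.75
pos_x_4 = 13
pos_y_4 = 17.75
pos_z_4 = 4
height_4 = 8.25
pos_y_5 = 15.5
pos_z_5 = 0.25
radius_5 = 3.25
height_5 = 5.25
pos_x_6 = 5.75
pos_y_6 = 4
pos_z_6 = 8.75
height_6 = 5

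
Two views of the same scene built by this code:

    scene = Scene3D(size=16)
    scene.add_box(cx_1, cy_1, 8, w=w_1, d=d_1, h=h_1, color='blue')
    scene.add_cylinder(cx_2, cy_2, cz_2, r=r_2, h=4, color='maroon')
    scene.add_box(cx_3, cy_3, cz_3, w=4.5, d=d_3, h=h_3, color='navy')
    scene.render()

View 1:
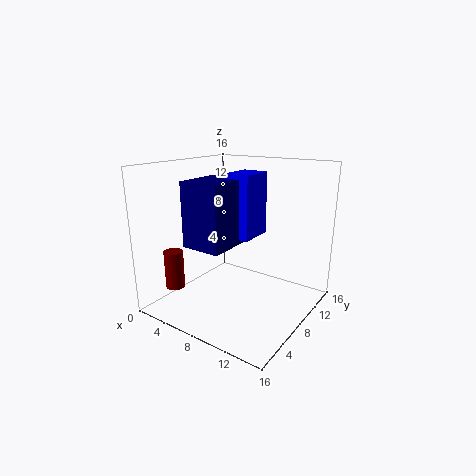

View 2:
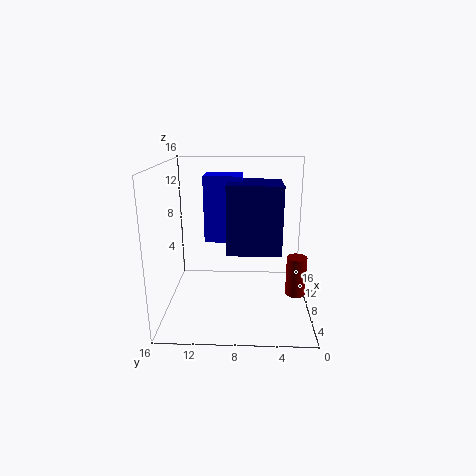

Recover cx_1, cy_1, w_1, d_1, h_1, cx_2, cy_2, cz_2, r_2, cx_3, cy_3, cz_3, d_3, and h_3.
cx_1 = 6.5; cy_1 = 7.5; w_1 = 3; d_1 = 4; h_1 = 7; cx_2 = 4; cy_2 = 2; cz_2 = 3.5; r_2 = 1; cx_3 = 4; cy_3 = 3.5; cz_3 = 7.5; d_3 = 5.5; h_3 = 7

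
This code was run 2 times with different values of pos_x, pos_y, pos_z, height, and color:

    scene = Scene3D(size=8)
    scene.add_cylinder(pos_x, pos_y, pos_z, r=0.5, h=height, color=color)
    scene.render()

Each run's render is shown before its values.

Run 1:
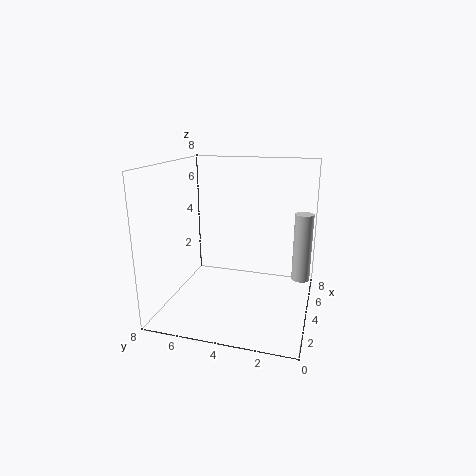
pos_x = 4.5
pos_y = 0.5
pos_z = 1.75
height = 3.75
color = 'lightgray'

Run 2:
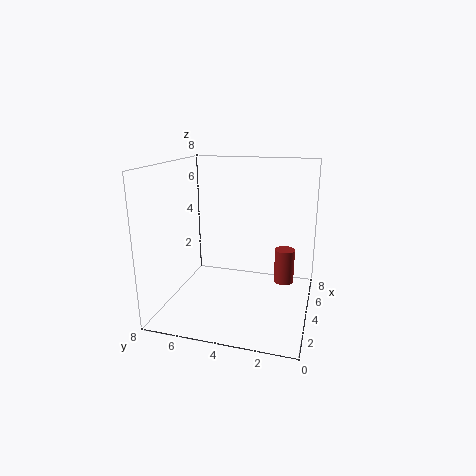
pos_x = 3
pos_y = 1.25
pos_z = 2.25
height = 1.75
color = 'brown'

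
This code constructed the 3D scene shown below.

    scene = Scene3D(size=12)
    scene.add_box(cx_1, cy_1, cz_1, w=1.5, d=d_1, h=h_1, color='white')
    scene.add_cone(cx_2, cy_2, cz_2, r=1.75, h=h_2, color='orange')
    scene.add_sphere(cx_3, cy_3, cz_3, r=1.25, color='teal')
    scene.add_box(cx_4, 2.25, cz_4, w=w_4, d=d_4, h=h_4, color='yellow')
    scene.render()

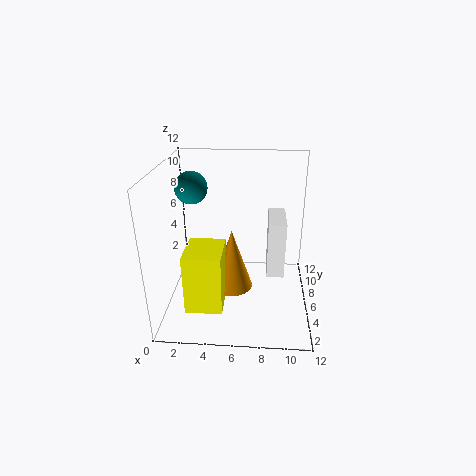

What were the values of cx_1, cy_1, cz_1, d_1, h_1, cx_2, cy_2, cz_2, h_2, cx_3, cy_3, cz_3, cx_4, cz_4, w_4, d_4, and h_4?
cx_1 = 8.5; cy_1 = 6; cz_1 = 2.25; d_1 = 3.75; h_1 = 5; cx_2 = 5.5; cy_2 = 5.75; cz_2 = 1.5; h_2 = 5.25; cx_3 = 2.5; cy_3 = 5.25; cz_3 = 10.5; cx_4 = 2; cz_4 = 1; w_4 = 3; d_4 = 3.5; h_4 = 5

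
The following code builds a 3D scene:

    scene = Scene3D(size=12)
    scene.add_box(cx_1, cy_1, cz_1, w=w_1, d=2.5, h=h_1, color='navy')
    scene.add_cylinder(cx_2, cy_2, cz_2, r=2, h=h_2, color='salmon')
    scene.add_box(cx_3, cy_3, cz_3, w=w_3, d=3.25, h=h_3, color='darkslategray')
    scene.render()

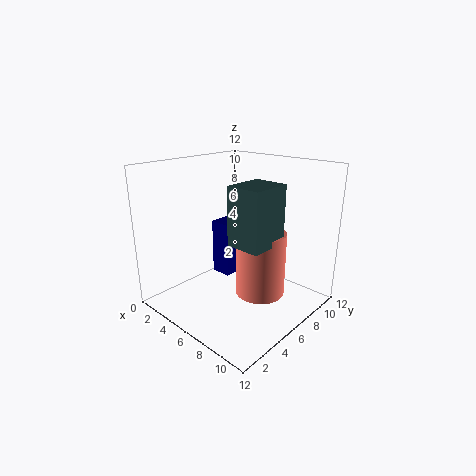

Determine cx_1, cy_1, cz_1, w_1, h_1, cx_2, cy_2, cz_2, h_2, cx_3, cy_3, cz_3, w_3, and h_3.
cx_1 = 1.25, cy_1 = 7.5, cz_1 = 0.75, w_1 = 2, h_1 = 5.25, cx_2 = 8.25, cy_2 = 6.25, cz_2 = 1.75, h_2 = 5.25, cx_3 = 7.25, cy_3 = 3.5, cz_3 = 6.5, w_3 = 2.75, h_3 = 4.5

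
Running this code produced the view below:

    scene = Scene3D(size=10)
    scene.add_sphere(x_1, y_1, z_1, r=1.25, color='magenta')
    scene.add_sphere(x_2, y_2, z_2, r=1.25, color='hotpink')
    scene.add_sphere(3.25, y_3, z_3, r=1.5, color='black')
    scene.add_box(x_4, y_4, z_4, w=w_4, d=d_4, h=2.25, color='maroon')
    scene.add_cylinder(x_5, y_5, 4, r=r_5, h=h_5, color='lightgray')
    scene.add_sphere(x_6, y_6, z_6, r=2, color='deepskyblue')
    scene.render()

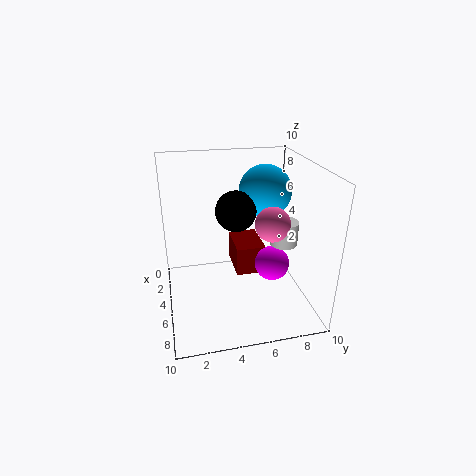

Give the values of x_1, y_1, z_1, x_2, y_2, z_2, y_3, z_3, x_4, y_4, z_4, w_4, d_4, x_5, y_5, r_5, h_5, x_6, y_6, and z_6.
x_1 = 5.25
y_1 = 7.5
z_1 = 2.75
x_2 = 5
y_2 = 7.5
z_2 = 5.75
y_3 = 5.25
z_3 = 6.25
x_4 = 0.5
y_4 = 5.25
z_4 = 1
w_4 = 3.25
d_4 = 2.25
x_5 = 4.75
y_5 = 8.5
r_5 = 1
h_5 = 1.75
x_6 = 2.25
y_6 = 7.75
z_6 = 7.25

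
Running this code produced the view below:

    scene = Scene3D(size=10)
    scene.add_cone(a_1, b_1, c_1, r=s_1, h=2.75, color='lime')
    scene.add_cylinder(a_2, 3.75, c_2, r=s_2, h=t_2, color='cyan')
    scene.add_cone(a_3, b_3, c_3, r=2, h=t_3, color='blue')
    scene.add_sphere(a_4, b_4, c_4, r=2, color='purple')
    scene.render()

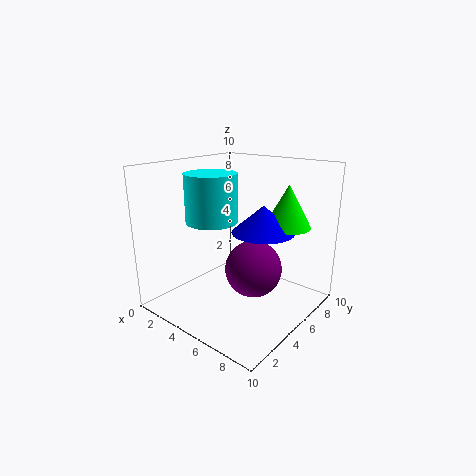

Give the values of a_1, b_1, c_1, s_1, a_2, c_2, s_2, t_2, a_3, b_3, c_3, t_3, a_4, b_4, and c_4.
a_1 = 8.25
b_1 = 6
c_1 = 6.25
s_1 = 1.5
a_2 = 3.75
c_2 = 6.25
s_2 = 1.75
t_2 = 3.25
a_3 = 7.25
b_3 = 4.75
c_3 = 6
t_3 = 1.75
a_4 = 6
b_4 = 5.5
c_4 = 2.75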